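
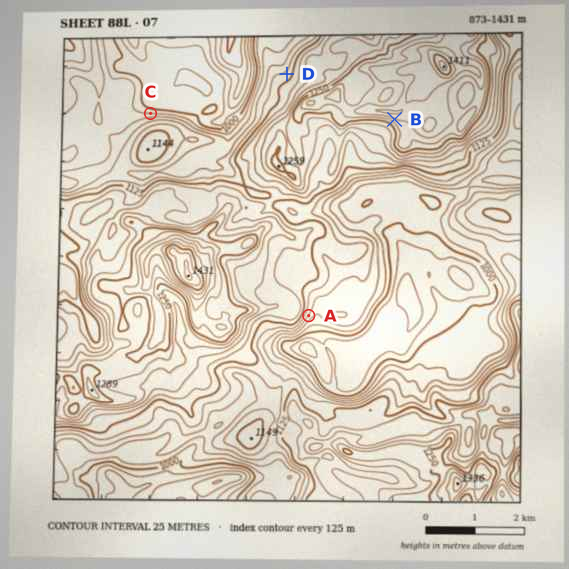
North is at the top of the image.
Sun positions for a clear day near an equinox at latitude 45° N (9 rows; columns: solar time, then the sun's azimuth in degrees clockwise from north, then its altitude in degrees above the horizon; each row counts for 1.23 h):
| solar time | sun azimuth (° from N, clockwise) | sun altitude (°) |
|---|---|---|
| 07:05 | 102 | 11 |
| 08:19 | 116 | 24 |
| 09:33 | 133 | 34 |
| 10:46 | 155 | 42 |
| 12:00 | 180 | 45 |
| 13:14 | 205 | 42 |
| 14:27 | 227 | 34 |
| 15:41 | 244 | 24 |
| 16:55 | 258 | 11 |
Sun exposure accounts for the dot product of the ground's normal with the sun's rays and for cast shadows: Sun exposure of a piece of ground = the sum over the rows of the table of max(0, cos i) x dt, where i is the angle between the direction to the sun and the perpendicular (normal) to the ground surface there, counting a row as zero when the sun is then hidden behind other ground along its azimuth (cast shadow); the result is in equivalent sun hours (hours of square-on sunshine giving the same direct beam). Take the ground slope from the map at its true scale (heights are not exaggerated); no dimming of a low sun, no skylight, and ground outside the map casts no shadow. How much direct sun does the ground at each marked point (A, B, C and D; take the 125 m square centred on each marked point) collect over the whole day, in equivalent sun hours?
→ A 6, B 6.5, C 3.7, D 4.7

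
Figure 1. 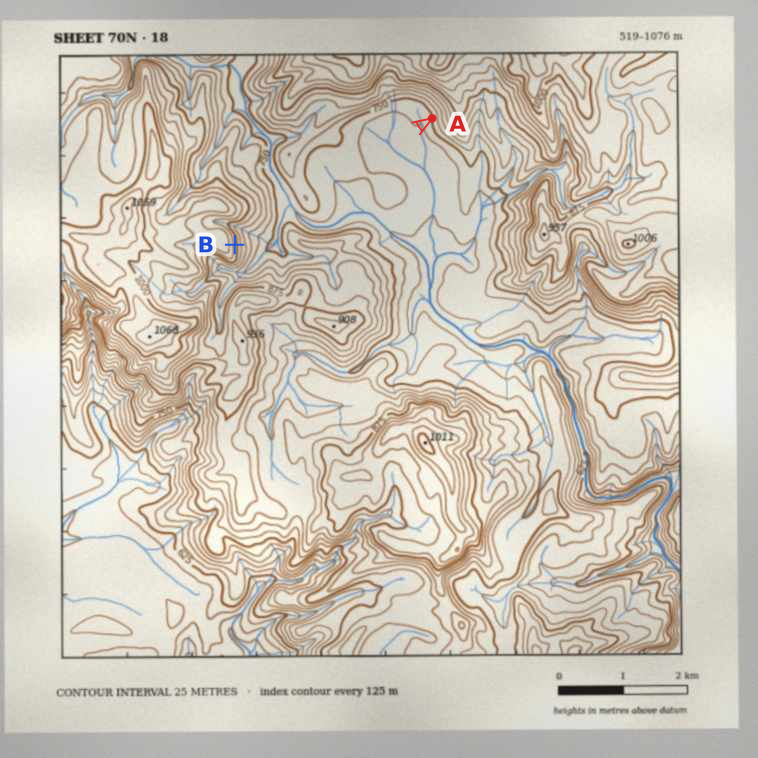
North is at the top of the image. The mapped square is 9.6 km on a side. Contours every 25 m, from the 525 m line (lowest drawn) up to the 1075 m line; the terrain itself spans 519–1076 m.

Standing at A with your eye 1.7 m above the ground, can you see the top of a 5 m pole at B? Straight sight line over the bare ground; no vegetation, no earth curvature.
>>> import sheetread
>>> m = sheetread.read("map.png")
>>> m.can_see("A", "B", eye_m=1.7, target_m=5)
True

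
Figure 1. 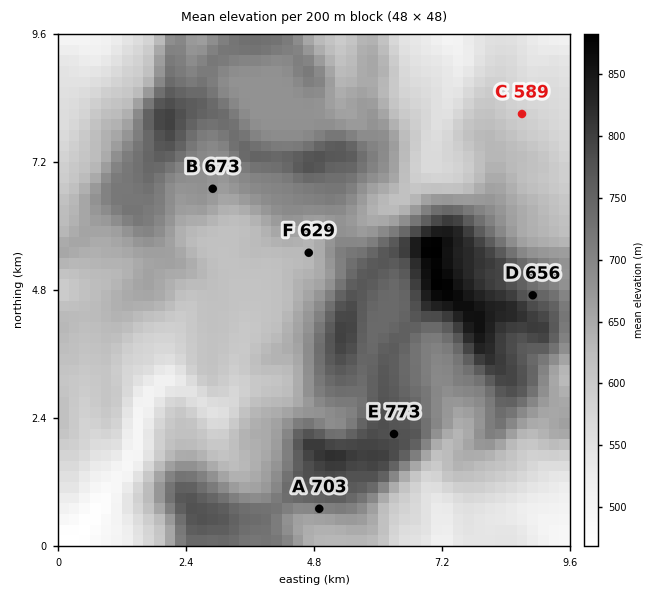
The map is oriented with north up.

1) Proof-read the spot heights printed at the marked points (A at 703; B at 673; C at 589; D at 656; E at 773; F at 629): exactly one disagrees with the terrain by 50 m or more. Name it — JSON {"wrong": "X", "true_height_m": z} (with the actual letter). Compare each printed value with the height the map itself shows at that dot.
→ {"wrong": "D", "true_height_m": 756}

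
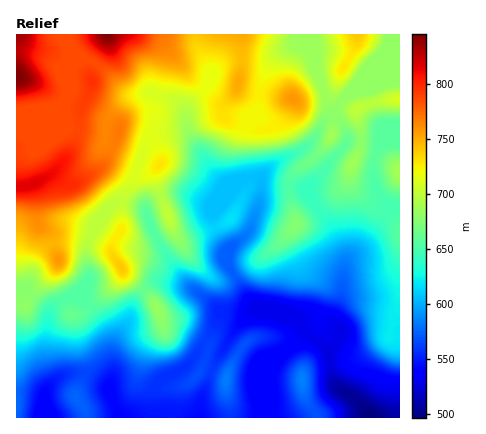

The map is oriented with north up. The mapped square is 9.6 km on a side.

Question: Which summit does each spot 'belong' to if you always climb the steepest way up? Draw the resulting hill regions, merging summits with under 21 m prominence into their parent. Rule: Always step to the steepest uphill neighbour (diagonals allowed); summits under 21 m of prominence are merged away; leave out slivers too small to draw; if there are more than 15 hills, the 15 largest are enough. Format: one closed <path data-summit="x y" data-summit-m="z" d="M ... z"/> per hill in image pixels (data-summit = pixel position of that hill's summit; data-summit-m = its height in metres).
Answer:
<path data-summit="16 78" data-summit-m="846" d="M312 34l-116 0 2 14 12 26-2 10-17 18-3 6-2 13-2-9-8-9-24-10-22 4-18 15-5 8-3 22 12 8 25 10-8 20 0 8 11 16 6 22 8 16 18 28 16 18-32-7-6 1-6 4-13 14-5 18-15 24-3 21-2-21-6-16-20-26-14-2 10-8 9-12-4-30-5-4-10-2-10 0-14 4-7 8-5 10-7 22 2 6-13 2 0 124 182 0 2-16 11-30 24-42 19-18 23 2-23-9-4-5-23-38 3-14 20-18 11-36 7-5 36 0 26 35 15 34-4 38-7 20 0 4 5 6-7-4-14-3-16 3-2 2 1 2 11 13 16 11 3 22 5 14 20 13 9 11 3 8 32 0 0-210-12 0-12-18-3-24 5-24-30 0-2-12-6-10-4-3-6 0-7 5-15 24-36 20 2-10-5-28-7-10-11 4 7-14 1-18 4-12 10-18 11-10 10-6 4 0 14 12 4 8 0-18z"/><path data-summit="34 184" data-summit-m="817" d="M86 59l-6 1-6 4-3 8 1 14-10 17-10 5-36 6 0 180 13-2-2-6 7-22 5-10 7-8 8-3 16-1 12 3 4 6 7-21 19-26 4-2 10 0 19 6-3-8-9-12 0-8 8-20-25-10-12-8 5-26 15-15 13-5-11-4-22-23z"/><path data-summit="296 226" data-summit-m="676" d="M304 189l-40 1-3 4-11 36-20 18-3 14 17 30 10 13 38 15 8 5 2-3 12-3 12 1 10 4-2-8 7-20 4-38-15-34z"/><path data-summit="122 268" data-summit-m="740" d="M126 202l-10 0-4 2-19 26-7 20 3 22-1 10-18 16 14 2 20 26 6 16 2 21 3-21 15-24 5-18 13-14 6-4 6-1 31 7-15-18-18-28-13-32-3-4z"/><path data-summit="108 34" data-summit-m="846" d="M196 34l-131 2 13 18 26 15 22 23 8 3 18-2 16 5 14 10 4 13 2-13 3-6 17-18 2-10-12-26z"/><path data-summit="226 378" data-summit-m="583" d="M256 312l-6 2-15 16-20 32-15 40 0 16 64 0 0-34 9-22 7-8 28-20-10-10-8-5z"/><path data-summit="292 98" data-summit-m="758" d="M298 44l-4 0-10 6-17 20-7 16-2 22-5 10 1 2 8-2 7 10 5 28-2 10 36-20 10-14 10-20-2-14-13-40-9-10z"/><path data-summit="302 380" data-summit-m="584" d="M308 335l-2 0-26 19-7 8-9 22 0 34 104 0 0-4-7-10-25-18-5-14-3-22z"/><path data-summit="356 34" data-summit-m="740" d="M388 34l-75 0 3 12 1 26 11 34-2 14 11-4 0-6 4-8 40-40 7-16z"/><path data-summit="400 100" data-summit-m="710" d="M400 82l-12 0-24 9-14 2-9 9-4 8 0 6 9 14 2 12 30 0 0 6 10-5 12-1z"/><path data-summit="400 172" data-summit-m="689" d="M400 143l-12 0-8 4-6 13-1 14 3 16 12 18 12 0z"/>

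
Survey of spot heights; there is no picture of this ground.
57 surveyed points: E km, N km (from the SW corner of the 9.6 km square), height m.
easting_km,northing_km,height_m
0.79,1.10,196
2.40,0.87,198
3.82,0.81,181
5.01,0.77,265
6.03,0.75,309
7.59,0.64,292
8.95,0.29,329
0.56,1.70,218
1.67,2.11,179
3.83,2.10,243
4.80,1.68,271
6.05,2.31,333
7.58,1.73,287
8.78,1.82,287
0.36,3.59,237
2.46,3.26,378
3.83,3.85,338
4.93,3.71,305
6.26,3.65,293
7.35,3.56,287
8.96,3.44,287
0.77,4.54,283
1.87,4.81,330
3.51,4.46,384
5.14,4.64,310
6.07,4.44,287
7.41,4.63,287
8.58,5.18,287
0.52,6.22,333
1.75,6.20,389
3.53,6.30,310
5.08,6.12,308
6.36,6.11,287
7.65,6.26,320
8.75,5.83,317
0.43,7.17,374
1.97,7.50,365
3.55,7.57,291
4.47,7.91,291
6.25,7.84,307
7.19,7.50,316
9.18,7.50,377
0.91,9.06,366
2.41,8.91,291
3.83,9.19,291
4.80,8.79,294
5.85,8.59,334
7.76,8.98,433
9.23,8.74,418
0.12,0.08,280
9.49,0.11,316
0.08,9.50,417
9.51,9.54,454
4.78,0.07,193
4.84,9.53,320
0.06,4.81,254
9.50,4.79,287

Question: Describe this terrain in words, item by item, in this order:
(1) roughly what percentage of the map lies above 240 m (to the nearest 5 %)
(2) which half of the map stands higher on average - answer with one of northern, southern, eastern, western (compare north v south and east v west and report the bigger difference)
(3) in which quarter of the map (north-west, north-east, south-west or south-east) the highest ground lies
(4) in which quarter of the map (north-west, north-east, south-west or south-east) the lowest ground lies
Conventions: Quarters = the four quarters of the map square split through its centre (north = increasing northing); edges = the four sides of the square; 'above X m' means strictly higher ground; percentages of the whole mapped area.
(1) Ground above 240 m makes up about 85 % of the sheet.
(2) On average the northern half of the map is the higher ground.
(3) The highest point lies in the north-east quarter of the map.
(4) The lowest point lies in the south-west quarter of the map.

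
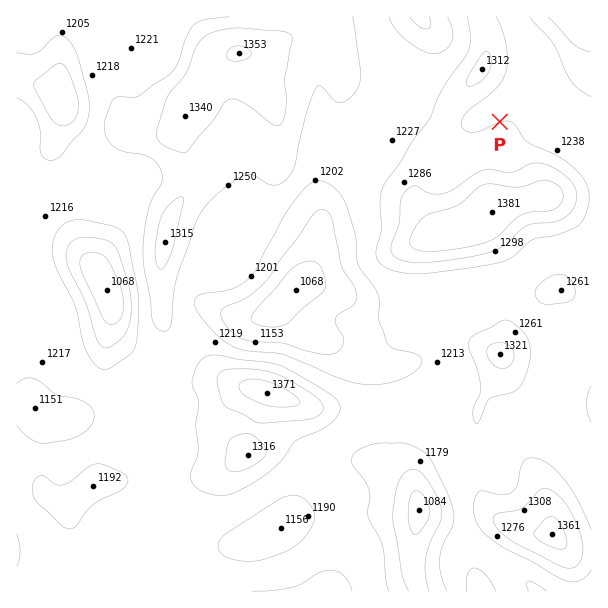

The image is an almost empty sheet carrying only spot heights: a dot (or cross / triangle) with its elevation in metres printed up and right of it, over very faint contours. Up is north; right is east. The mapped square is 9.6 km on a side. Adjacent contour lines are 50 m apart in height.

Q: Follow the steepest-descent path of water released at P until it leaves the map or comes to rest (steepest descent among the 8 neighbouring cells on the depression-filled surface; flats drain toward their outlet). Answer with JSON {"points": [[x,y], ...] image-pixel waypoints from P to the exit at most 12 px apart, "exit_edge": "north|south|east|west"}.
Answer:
{"points": [[500, 122], [500, 110], [507, 101], [519, 99], [531, 99], [543, 99], [555, 95], [567, 83], [579, 74], [591, 77]], "exit_edge": "east"}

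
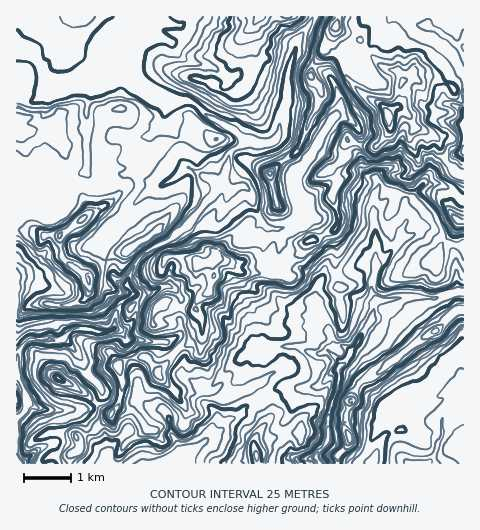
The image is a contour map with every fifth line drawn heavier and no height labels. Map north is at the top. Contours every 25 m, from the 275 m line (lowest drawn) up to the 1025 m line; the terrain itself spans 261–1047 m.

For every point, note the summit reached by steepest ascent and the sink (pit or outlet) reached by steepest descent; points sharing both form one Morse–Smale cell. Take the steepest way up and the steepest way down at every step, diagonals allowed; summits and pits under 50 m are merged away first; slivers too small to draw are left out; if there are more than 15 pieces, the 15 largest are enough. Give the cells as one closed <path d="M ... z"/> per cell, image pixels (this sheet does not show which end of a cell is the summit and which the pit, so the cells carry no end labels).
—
<path d="M463 16l-70 0-29 36-29 14-5 7 0 5-29-20-9-2-4 15 0 17-7 27-1 15-3 7-4 4 5 6 8 15 10 10-1 14 7 16 1 13-11 9-14 6-9-2-8 10 0 4 2 11 7 9 3 1 5-3 8 8 16 1 16 12-3 23 11 19 10 24-6 5-5-1-6 3-26-8-34 2-3 3 0 6-3 7-11 13 2 13 7-3 12 13 9-10 6-2 30 0 10-2 14-13 5-2 9-10 18-31 8-9 2-16 4-4 11 0 11-4 23 0 10 3 25-9-4-39-16-19-10-6-4 0-24 14 0-6 7-14-3-19 10-8 9-10 10-1 11 2 8 5 11 12 1-26-10-4-5-6-9-18-3-10-12-8-9-2-4-10-14-12 2-4 0-14 6-9 15 1 11-3 20 11 6-11 6-2z"/><path d="M132 16l-116 1 1 79 26 4 62-20-14 9-5 23 0 59-19 14-5-2-46-1 0 47 20 3 7 3 17 0-1 9 4 15 25 18 7-10 11-7-5-14 1-7 16-19 27-27 24-11 17-14 6 1 11 8 10 2 5 9 3-2 4-6 1-14 5-14 13-8 0-3-13-12-23-13-14-12-5-3-18 1-18-8-24-24 4-15 0-22-3-7z"/><path d="M224 186l-4 0-3 3-30 37-16 14-15 6 2 7 8 6 2-3 7 0 20 4 6 3 10 0 2 15-3 13-11 7-3 8 6 13 1 15-8 3-19 14 7 10-1 14 21 12 8-1 20-22 26-16 36-2 26 8 6-3 5 1 6-5-10-24-11-19 3-23-16-12-12 0-7-3-5-6-6 3-6-5-5-20 7-9-7-7-12-30-5-4-14 3z"/><path d="M313 16l-127 0-3 8-5 2 0 9-6 7-19-6-13 0-7 13-4 21 24 24 18 8 18-1 22 18 20 10 13 13 7-1 6 3 9 0 6-2 6-8 4-25 5-13 2-30 7-21 16-25z"/><path d="M21 230l-5 0 1 145 1 0 0-21 10-14 34 0 9-10 7-2 23 4 8-1 5-3 6-23 13-11-1-4-6-6-10-4-10-20-11 7-7 10-25-18-4-15 1-9-17 0-7-3-10 0z"/><path d="M155 247l-9 5-8 7-10 19-1 7 10 16 0 6-7 18-6 5-5 0 7 9 40 3 9 10 20-15 8-3-1-15-6-13 3-8 11-7 3-21-3-8-9 1-6-3-20-4-13 2z"/><path d="M103 80l-60 20-10 0-8-4-9 1 1 85 45 1 5 2 19-14 0-59 5-23 8-4z"/><path d="M455 389l-6 0-11 7-29 2-16 6-12 17-22 42 104 1 1-66z"/><path d="M130 359l-11 5 3 15 0 12-4 16-30 27 7 12 12 10 3 8 62 0 7-8 24-13 4-4 0-5-13-11-25-3-5-10-11-1-7-3-10-10 1-20z"/><path d="M463 311l-5 0-6 4-17 16-23 14-54 41 30 22 16-9 10-3 24 0 11-7 6 0 8 9z"/><path d="M463 291l-19 4-11 5-10-3-23 0-11 4-11 0-4 4-2 16-8 9-18 31-7 6 0 11 19 8 3-4 20-11 31-26 23-14 17-16 6-4 5 0z"/><path d="M337 371l-5 2-14 13-10 2-25-1-11 3-9 9 6 12 0 7-15 24 4 22 61-1-3-7 12-15 1-27 10-35z"/><path d="M189 168l-6 1-19 16-14 5-32 30-17 22 5 18 12-7 9-3 20-12 8 9 16-7 17-15 30-37-5-9-10-2z"/><path d="M64 339l-33 0-9 8-4 7 0 24 10 20 0 5 6 4 15 3 39-1 3-1 11-12-1-7-14-15-11-24z"/><path d="M251 141l-7 1-13 10-5 14-1 14-4 6 9 5 8-3 8 1 6 7 9 26 9 8 8 0 14-6 11-9-1-13-7-16 1-14-10-10-12-20-17 2z"/>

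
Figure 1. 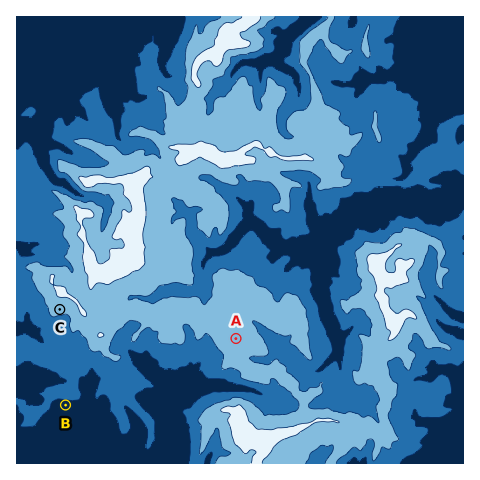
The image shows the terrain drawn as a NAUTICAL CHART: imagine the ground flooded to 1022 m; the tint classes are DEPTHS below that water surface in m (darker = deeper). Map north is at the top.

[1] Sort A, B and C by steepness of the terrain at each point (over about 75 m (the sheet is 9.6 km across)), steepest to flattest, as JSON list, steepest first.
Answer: ["C", "B", "A"]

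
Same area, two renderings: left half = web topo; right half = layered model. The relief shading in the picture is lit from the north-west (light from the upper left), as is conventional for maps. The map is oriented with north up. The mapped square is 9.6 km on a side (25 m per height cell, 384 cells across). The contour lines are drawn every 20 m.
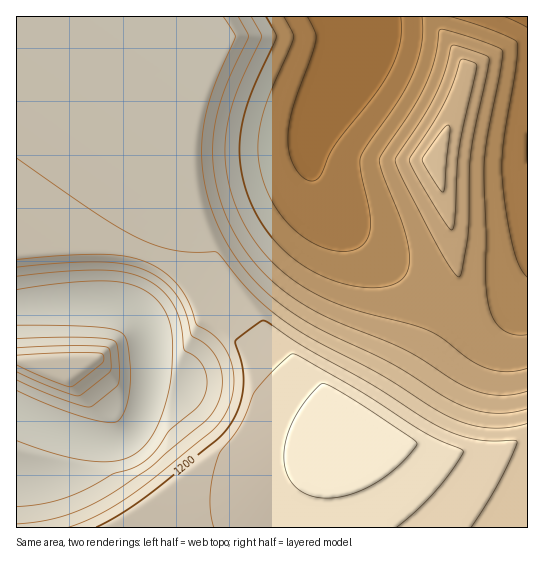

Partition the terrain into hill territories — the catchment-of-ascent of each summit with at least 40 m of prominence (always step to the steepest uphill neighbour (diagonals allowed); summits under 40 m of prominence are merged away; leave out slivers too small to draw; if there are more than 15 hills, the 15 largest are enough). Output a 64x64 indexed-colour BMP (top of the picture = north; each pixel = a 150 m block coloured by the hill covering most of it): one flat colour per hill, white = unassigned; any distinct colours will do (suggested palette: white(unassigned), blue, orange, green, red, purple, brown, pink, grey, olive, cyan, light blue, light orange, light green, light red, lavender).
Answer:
<image width="64" height="64" href="data:image/bmp;base64,Qk12CAAAAAAAAHYAAAAoAAAAQAAAAEAAAAABAAQAAAAAAAAIAAATCwAAEwsAABAAAAAAAAAA////ALR3HwAOf/8ALKAsACgn1gC9Z5QAS1aMAMJ34wB/f38AIr28AM++FwDox64AeLv/AIrfmACWmP8A1bDFABERERERERERERERERERERERERERERERERERERERERERERERERERERERERERERERERERERERERERERERERERERERERERERERERERERERERERERERERERERERERERERERERERERERERERERERERERERERERERERERERERERERERERERERERERERERERERERERERERERERERERERERERERERERERERERERERERERERERERERERERERERERERERERERERERERERERERERERERERERERERERERERERERERERERERERERERERERERERERERERERERERERERERERERERERERERERERERERERERERERERERERERERERERERERERERERERERERERERERERERERERERERERERERERERERERERERERERERERERERERERERERERERERERERERERERERERERERERERETMzMzERERERERERERERERERERERERERERERERERERMzMzMzMxEREREREREREREREREREREREREREREREREzMzMzMzMzEREREREREREREREREREREREREREREREREzMzMzMzMzMxERERERERERERERERERERERERERERERETMzMzMzMzMzERERERERERERERERERERERERERERERERMzMzMzMzMzMREREREREREREREREREREREREREREREREzMzMzMzMzMzERERERERERERERERERERERERERERERETMzMzMzMzMzMRERERERERERERERERERERERERERERERMzMzMzMzMzMxEREREREREREREREREREREREREREREREzMzMzMzMzMzERERERERERERERERERERERERERERERETMzMzMzMzMzMRERERERERERERERERERERERERERERERMzMzMzMzMzMxEREREREREREREREREREREREREREREREzMzMzMzMzMzERERERERERERERERERERERERERERERETMzMzMzMzMzMRERERERERERERERERERERERERERERERMzMzMzMzMzMREREREREREREREREREREREREREREREREzMzMzMzMzMRERERERERERERERERERERERERERERERETMzMzMzMzMRERERERERERERERERERERERERESIiIhERERERERERERERERERERERERERERERERERERESIiIiIhEREREREREREREREREREREREREREREREREREiIiIiIiIREREREREREREREREREREREREREREREREREiIiIiIiIiEREREREREREREREREREREREREREREREREiIiIiIiIiIRERERERERERERERERERERERERERERERIiIiIiIiIiIhERERERERERERERERERERERERERERERIiIiIiIiIiIiERERERERERERERERERERERERERERERIiIiIiIiIiIiIRERERERERERERERERERERERERERERIiIiIiIiIiIiIhERERERERERERERERERERERERERERIiIiIiIiIiIiIiERERERERERERERERERERERERERESIiIiIiIiIiIiIiIRERERERERERERERERERERERERERIiIiIiIiIiIiIiIhERERERERERERERERERERERERERIiIiIiIiIiIiIiIiERERERERERERERERERERERERERIiIiIiIiIiIiIiIiIRERERERERERERERERERERERERIiIiIiIiIiIiIiIiIhEREREREREREREREREREREREREiIiIiIiIiIiIiIiIiEREREREREREREREREREREREREiIiIiIiIiIiIiIiIiIRERERERERERERERERERERERESIiIiIiIiIiIiIiIiIhERERERERERERERERERERERERIiIiIiIiIiIiIiIiIiEREREREREREREREREREREREREiIiIiIiIiIiIiIiIiIRERERERERERERERERERERERESIiIiIiIiIiIiIiIiIhERERERERERERERERERERERERIiIiIiIiIiIiIiIiIiEREREREREREREREREREREREREiIiIiIiIiIiIiIiIiIRERERERERERERERERERERERERIiIiIiIiIiIiIiIiIhEREREREREREREREREREREREREiIiIiIiIiIiIiIiIiERERERERERERERERERERERERERIiIiIiIiIiIiIiIiIREREREREREREREREREREREREREiIiIiIiIiIiIiIiIhERERERERERERERERERERERERERIiIiIiIiIiIiIiIiEREREREREREREREREREREREREREiIiIiIiIiIiIiIiIRERERERERERERERERERERERERERIiIiIiIiIiIiIiIhEREREREREREREREREREREREREREiIiIiIiIiIiIiIiERERERERERERERERERERERERERERIiIiIiIiIiIiIiIREREREREREREREREREREREREREREiIiIiIiIiIiIiIhERERERERERERERERERERERERERERIiIiIiIiIiIiIiEREREREREREREREREREREREREREREiIiIiIiIiIiIiIRERERERERERERERERERERERERERESIiIiIiIiIiIiIhERERERERERERERERERERERERERERIiIiIiIiIiIiIi"/>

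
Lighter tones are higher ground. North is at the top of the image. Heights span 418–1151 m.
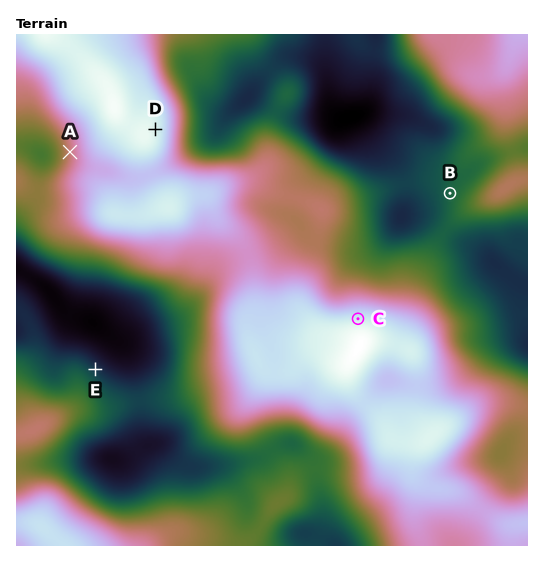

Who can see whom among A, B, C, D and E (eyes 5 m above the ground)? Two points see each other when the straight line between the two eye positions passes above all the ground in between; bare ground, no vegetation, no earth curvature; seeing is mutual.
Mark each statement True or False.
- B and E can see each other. False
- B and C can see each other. True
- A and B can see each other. False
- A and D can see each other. False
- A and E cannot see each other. True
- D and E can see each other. False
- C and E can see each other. False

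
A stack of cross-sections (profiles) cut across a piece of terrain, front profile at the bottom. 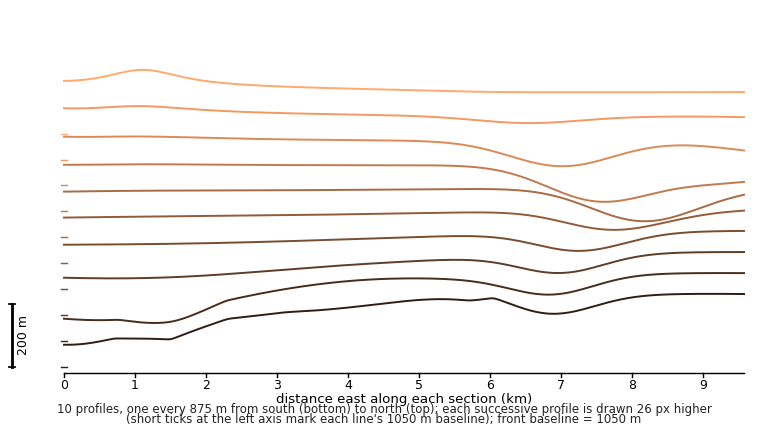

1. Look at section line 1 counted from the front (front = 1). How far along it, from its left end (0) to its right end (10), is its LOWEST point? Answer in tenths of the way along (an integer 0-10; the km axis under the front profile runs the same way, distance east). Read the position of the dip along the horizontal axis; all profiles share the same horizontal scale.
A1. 0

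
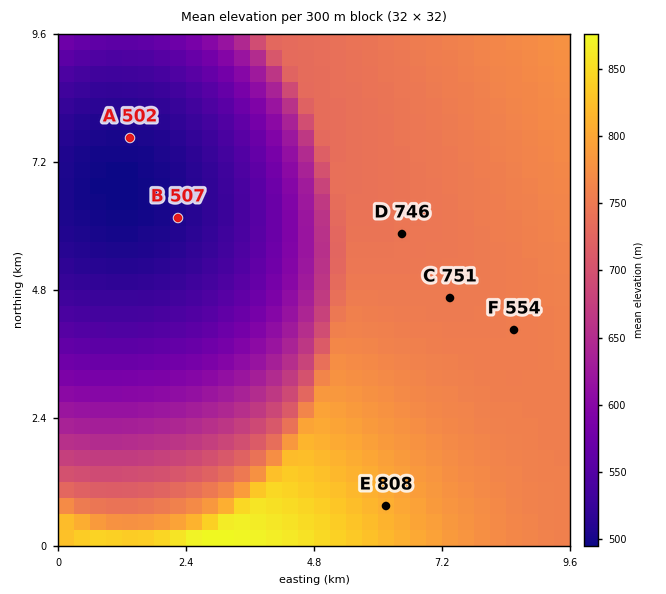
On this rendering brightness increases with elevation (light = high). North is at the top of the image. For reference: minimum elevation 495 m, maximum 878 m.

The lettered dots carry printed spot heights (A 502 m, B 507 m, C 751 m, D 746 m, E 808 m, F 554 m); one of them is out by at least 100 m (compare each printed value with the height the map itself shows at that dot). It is F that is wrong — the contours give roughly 754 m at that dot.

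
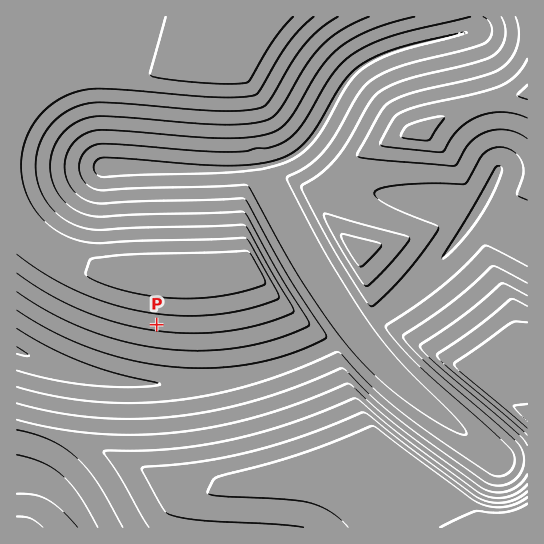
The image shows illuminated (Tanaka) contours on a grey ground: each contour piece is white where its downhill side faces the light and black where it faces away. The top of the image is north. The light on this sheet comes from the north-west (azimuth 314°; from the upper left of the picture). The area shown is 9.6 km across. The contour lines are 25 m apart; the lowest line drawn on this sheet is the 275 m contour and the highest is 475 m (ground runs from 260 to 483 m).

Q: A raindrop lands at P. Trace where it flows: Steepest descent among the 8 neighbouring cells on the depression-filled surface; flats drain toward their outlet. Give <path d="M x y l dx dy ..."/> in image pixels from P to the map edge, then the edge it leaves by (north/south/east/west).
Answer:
<path d="M157 325l0 58-22 0-1-1-11 0-1-1-8 0-1-2-7 0-1-1-12-1-2-2-14-2-2-2-4 0-1-1-7-1-1-2-8-1-4-3-11-2-13-7-3 0-6-4"/>
exit: west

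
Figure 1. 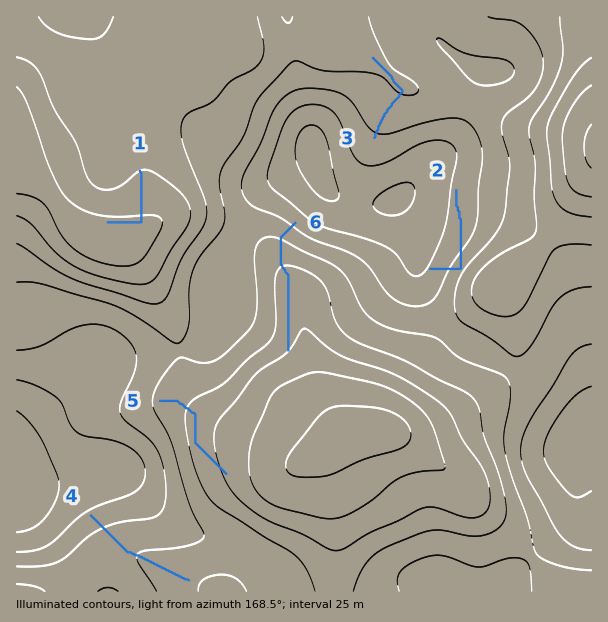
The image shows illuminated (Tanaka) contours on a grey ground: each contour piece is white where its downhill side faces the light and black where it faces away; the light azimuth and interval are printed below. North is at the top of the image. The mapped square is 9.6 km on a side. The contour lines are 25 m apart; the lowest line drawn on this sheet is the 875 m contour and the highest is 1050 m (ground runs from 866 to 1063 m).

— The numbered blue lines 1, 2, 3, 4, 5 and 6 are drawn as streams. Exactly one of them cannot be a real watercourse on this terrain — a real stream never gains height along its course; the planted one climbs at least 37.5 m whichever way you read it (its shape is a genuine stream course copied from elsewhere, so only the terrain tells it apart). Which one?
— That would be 2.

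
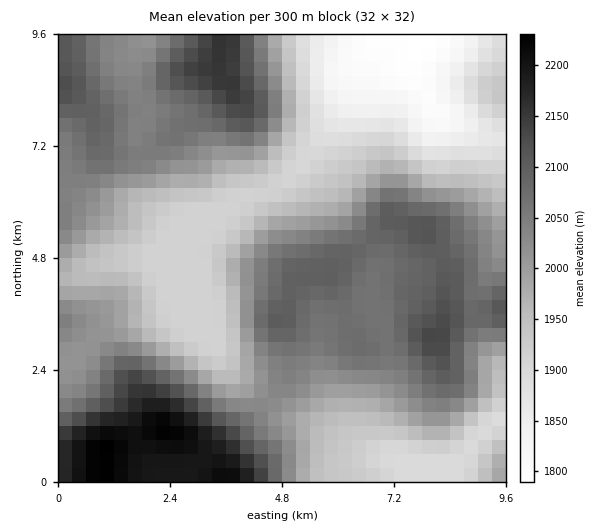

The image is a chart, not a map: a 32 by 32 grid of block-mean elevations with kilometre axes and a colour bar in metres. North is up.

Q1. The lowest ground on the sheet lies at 1790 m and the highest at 2230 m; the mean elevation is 2010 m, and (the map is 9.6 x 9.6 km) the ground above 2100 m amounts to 14.3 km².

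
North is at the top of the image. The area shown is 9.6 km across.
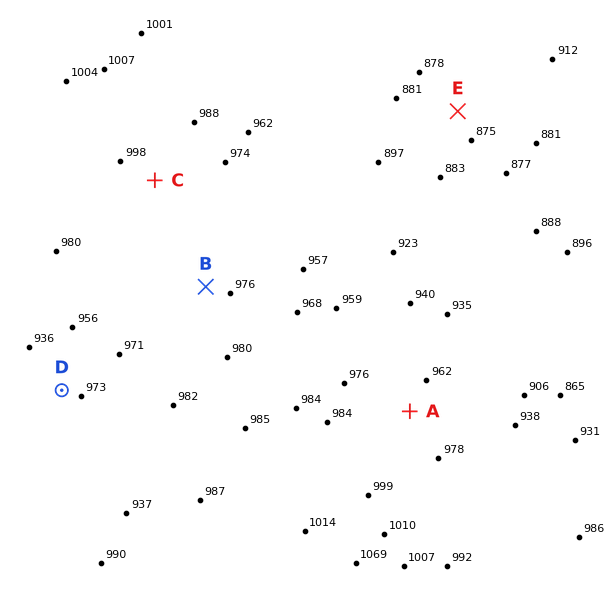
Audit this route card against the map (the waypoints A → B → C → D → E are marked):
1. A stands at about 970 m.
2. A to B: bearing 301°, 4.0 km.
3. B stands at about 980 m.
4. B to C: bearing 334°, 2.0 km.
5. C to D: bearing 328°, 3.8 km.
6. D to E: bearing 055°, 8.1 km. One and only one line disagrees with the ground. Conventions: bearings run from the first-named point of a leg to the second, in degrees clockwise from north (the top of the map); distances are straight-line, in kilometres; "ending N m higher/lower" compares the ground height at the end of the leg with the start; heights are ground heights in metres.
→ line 5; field bearing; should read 204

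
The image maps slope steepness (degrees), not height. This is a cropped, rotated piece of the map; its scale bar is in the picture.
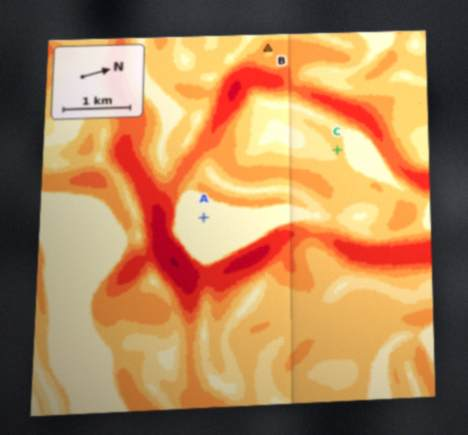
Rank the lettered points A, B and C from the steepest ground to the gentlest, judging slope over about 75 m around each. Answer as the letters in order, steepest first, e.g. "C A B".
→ B C A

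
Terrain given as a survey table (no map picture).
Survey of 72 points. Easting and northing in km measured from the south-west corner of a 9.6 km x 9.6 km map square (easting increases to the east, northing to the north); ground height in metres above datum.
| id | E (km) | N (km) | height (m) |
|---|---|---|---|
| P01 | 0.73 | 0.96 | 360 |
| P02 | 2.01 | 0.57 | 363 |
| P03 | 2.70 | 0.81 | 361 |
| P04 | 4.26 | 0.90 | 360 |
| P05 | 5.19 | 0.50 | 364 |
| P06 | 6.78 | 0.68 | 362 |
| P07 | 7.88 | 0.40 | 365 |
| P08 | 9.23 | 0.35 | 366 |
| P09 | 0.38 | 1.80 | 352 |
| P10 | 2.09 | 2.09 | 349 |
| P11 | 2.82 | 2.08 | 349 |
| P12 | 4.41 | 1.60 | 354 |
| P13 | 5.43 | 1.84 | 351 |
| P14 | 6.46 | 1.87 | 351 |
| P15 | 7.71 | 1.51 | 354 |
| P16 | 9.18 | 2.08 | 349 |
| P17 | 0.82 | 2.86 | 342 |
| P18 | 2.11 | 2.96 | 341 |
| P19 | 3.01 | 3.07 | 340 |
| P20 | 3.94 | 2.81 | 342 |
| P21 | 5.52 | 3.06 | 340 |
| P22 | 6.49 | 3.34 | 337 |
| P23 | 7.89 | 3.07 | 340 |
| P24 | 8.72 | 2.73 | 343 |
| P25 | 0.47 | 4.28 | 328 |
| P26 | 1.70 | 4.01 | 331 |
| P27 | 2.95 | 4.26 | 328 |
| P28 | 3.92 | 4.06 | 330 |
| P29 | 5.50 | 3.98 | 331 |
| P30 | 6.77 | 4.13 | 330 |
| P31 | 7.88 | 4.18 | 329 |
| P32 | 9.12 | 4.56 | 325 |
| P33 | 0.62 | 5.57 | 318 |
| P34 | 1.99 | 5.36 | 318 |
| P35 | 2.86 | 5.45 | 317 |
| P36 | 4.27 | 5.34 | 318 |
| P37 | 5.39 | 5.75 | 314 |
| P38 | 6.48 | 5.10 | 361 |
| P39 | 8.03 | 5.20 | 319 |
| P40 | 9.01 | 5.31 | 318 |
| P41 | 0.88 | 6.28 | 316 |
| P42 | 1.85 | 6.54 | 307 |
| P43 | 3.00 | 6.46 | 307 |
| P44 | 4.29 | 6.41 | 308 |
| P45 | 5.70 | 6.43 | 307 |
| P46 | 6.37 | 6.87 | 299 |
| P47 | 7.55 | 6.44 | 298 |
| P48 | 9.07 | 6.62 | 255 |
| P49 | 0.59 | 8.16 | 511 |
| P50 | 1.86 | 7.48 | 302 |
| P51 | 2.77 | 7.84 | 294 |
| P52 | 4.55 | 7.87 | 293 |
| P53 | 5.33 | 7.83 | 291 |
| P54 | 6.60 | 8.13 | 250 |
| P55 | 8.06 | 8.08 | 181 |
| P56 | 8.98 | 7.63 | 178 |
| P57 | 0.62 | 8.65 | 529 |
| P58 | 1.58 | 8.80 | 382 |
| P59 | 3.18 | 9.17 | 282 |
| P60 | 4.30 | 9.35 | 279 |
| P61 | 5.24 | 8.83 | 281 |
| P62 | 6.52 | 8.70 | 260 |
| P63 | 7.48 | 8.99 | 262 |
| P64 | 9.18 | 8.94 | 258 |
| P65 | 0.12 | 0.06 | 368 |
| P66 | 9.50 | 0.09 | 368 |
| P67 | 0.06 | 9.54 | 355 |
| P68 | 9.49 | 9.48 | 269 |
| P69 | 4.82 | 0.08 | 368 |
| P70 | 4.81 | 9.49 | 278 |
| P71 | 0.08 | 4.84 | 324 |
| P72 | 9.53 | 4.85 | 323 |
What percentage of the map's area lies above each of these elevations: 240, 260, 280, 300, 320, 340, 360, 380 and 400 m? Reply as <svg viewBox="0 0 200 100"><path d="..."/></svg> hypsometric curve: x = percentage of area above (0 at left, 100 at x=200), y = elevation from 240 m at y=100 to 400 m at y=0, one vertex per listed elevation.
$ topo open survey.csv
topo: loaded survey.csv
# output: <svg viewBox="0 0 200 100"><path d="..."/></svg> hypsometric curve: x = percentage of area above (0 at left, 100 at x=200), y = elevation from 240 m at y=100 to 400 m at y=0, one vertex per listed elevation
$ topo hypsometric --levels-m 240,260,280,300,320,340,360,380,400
<svg viewBox="0 0 200 100"><path d="M191 100l-5-12-12-13-19-13-32-12-48-12-45-13-21-13-1-12"/></svg>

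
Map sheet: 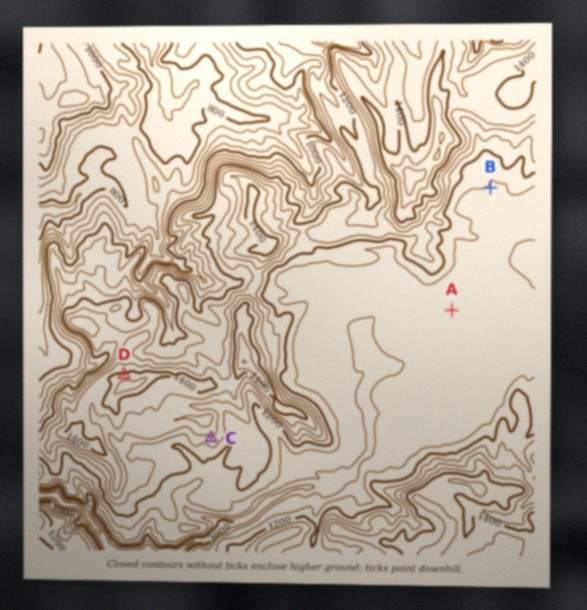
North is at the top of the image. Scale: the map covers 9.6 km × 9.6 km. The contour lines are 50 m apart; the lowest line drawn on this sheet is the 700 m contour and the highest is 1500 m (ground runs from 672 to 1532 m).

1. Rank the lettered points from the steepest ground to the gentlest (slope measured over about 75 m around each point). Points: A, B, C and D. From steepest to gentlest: D C B A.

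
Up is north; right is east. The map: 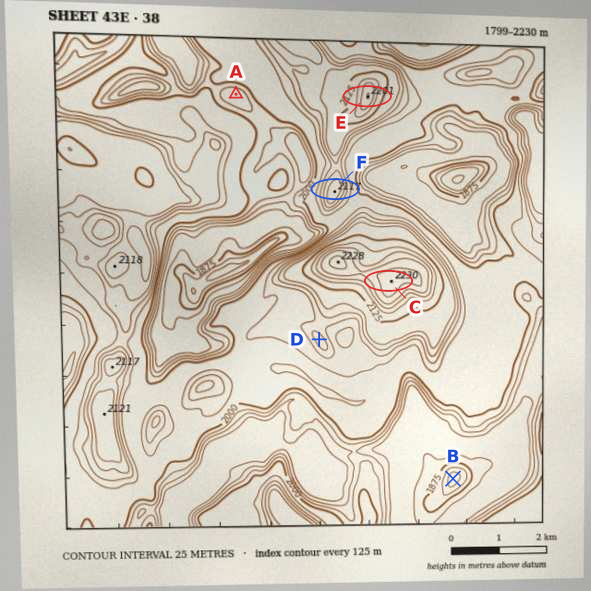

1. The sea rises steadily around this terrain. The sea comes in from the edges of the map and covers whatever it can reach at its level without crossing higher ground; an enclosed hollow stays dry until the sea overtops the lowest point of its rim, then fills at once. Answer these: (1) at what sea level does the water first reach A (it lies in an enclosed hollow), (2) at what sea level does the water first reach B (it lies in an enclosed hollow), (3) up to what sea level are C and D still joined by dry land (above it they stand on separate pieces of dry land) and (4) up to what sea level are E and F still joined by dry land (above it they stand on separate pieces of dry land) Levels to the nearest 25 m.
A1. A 2000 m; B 1900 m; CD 2050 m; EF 2075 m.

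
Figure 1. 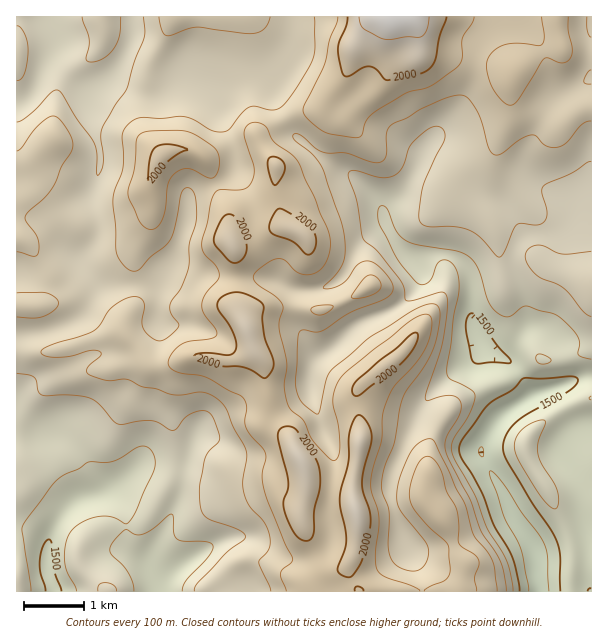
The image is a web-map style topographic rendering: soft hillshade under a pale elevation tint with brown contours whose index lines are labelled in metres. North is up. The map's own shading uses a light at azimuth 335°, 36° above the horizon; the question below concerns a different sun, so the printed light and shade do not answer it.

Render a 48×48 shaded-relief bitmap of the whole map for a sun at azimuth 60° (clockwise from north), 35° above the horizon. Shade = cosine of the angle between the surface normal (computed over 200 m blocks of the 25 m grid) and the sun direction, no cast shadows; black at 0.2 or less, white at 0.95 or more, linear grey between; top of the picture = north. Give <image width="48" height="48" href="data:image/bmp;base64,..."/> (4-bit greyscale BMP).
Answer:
<image width="48" height="48" href="data:image/bmp;base64,Qk32BAAAAAAAAHYAAAAoAAAAMAAAADAAAAABAAQAAAAAAIAEAAATCwAAEwsAABAAAAAAAAAAAAAAABEREQAiIiIAMzMzAERERABVVVUAZmZmAHd3dwCIiIgAmZmZAKqqqgC7u7sAzMzMAN3d3QDu7u4A////AN2kAmm8uGNGd3YxNXdmiru6h3is79gjed2SBYq7qHZEVmUyVmdnm8y4dmis/9cjedxxJ6qqh2dlRWdlVWdmnMynVGi+/8YiectyOKmYdmZlRGdkI2hlnMuFM3rf/qUSiqp0SJiHd2ZVVWUwA4lke8tzE4z//IMDmpmGZ4mHd3VUREQQBZpSfNpAFq7/2lEGmYiId4mHZ3ZEVUQQJ6lCndkQSc7+xyAomYiYiIh2Z3ZEVVQRR5lEvtYTe+/+pABamIiYd3d2VnZVVVQTVppmzsUkjP/8cQKbmImYd3dmZndVVWMkRZt2vLY0nf/qQAa7h5mId3Z3ZWdkVmQzJbyEm7hEr//GEDq5h5mIh2Z3ZVd1Z1IhKN1ye7lmz/2UAGuod5mHdmZ3ZFeGZBAiXOwwbMuIvcqFIoqYd4h3ZlVmVFiGQQFGnekRfMuoiqmXQ3mYd4d2ZlVWZWd1MBNovcYTi7u5eKqpdWeYd2ZmVURWZmZkITRZzaMUiqupeLyod3Z3dlVVVEVmVUVTEkRa3ZIUeZqpmbyoeIdmZVVVVVVlRVRCI1RqzIMkaImZq7uYmXRVVVVVZmZlVlQzNVR7zJVFVniJvMqYl0NWVlVmd3dmeFRXiGWc3JdlVWiZvLqYdTZ3ZWZ3iHZXmXV5lka924eGVVaKvMqGVGiHZWd4h3ZpuXeHUjjMyWaHZmVqzdt0Rnd2VFZ4h2V6qWZTEVq7p0Z3d3VZ3dpjR3ZlM3eIiHZ5mGVCJIq7p2iHZndnzspCR2VUM4iZmYd4mHZTR5vMuYiHVXq5nMlCWGVURYiJmYdniHZlV5vLh3iFWL3biblCaGVVVneJmHVWiHZVRHqXQ1iXau/ZaKgzd2Z3d2eal2VWiHZCEmiGM2mpm+63aIY0d2eIiHiZh2VWd4YxFImGM3u7vNt1VlQ1d3iIiJmYd3VFV5hBJql1RqzMzLhEVVRGiHeIiJmIiIU0V6lRJ6llec3czJU0VmVniHeIiIiImYQzR7piN6lmmszLy4VFZnd4h3iIiIiImXMiSLpiSJhnmszLynVVZ3eIh4iIh3eJmXQiSbpjaZZWm8y7uFVlZ3h3d4iId3eImYUhSKhDeoQ2rMy6dEZ2Znd3eId3d3d4moYhJoY1q3MnzcuWMmmXZndmeHZneGZ4mpUhJod6y2Ja3adTJZqYZnZmd2VniWZ5u5UiR5q9yUScyVNEWbqYdmVVZ2ZniVV6y4VFearMp0a7lSNWiqiIdlVFZ3d4iGZ7yoZWmpq7l1eqdDVniYd3dlVEV4h3h2Z6uXZniZmZh2ioVFZ3d3d3ZlVEV5mId3d5qHdmeIiId3iYZEVndmdmZmVDV5mIiIh4iHdlaIh3d3iHZURXdmZlZ3ZUWJmHiKmHd3dlaIh3Z3d3dkM1ZmZWiYdlaJl2iaqHdmd2V4d2Znd3dkIUZmZXmph3eJhnq7qXdVeXVWdmZmd3dkETZlZnq6iHiIdovKqXZEeYU1ZmZmd4hlMiRVZoq6iIiIdpu6mHU0ioQkZmZmeIh2QhJFZoqpmIiHZpuw=="/>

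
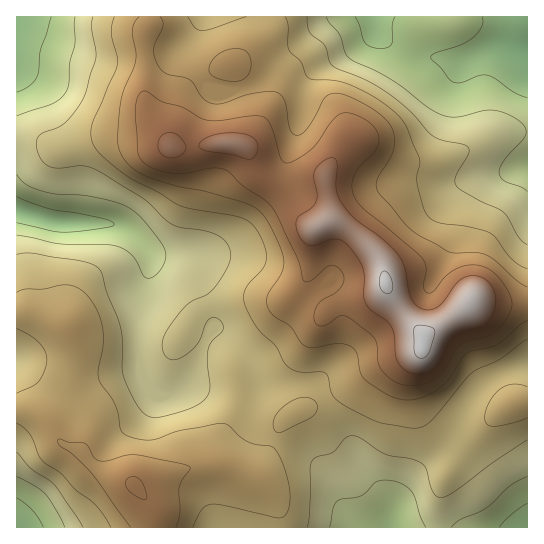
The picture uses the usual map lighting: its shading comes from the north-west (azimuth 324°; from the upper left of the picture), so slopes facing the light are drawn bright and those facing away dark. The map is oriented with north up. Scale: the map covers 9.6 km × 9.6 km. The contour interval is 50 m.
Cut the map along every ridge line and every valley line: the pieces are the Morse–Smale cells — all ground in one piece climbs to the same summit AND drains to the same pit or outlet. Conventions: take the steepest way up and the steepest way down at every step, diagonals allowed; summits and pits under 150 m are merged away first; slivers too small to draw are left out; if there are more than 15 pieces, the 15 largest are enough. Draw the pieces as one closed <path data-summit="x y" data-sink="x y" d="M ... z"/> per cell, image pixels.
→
<path data-summit="423 338" data-sink="17 17" d="M149 16l-133 1 0 392 11 0 11 4 11 10 8 15 8 7 16 6 6 8 11 10 29 12 11 7 8-1 29-15 27-7 20 2 21 9 10 1 10-10 12-32 12-18 51-26 15-6 29-20 39-14 3-14-24-28-14-25-5 8-10 5-34 8-12 8 3-6-19-29 3-43 4-8-9-3-47-47-15-30-15-4-49 5-8 0-5-3-1-6-19-28-4-16 0-57 5-12z"/><path data-summit="423 338" data-sink="527 47" d="M527 16l-377 0-1 10-5 12 1 65 6 14 12 16 5 12 5 3 46-5 11 0 15 4 15 30 47 47 9 3-4 8-3 43 14 19 5 10-1 5 10-7 34-8 10-5 5-8 14 25 25 27 38-27 8-9 27 4 30-1z"/><path data-summit="423 338" data-sink="527 527" d="M475 300l-4 0-8 9-36 24-3 4-3 14-39 14-29 20-15 6-51 26-8 10-15 38-9 11-8 1-25-10-20-2-27 7-29 15-8 1 15 21 3 18 371 1 1-223-30-1z"/><path data-summit="423 338" data-sink="17 527" d="M27 409l-11 1 1 118 139-1-3-18-20-25-35-15-11-10-6-8-16-6-23-29z"/>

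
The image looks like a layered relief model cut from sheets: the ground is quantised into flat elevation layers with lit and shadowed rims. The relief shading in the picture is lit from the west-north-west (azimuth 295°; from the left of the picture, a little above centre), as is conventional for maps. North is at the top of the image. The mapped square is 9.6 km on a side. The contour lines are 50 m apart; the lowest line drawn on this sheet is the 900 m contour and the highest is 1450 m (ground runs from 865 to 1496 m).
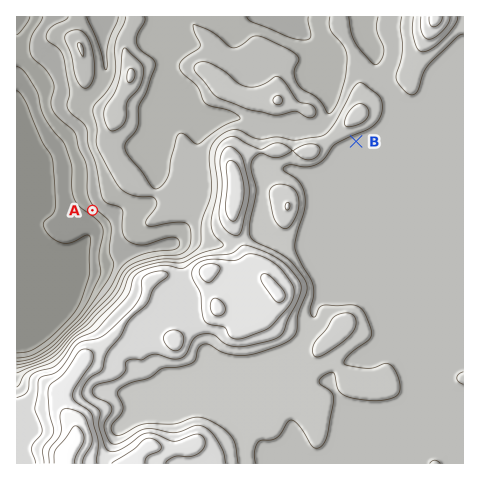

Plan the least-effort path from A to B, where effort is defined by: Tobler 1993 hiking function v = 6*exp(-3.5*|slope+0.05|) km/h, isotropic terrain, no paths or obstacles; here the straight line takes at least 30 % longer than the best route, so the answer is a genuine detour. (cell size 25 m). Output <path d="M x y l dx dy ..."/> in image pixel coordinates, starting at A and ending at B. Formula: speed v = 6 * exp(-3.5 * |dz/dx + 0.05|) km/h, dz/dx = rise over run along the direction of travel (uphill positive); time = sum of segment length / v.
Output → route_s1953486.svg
<path d="M92 210l17 0 58-29 11-10 9-5 31-32 12-5 9 0 17 8 27 0 7 3 60 0 3 1 3 0"/>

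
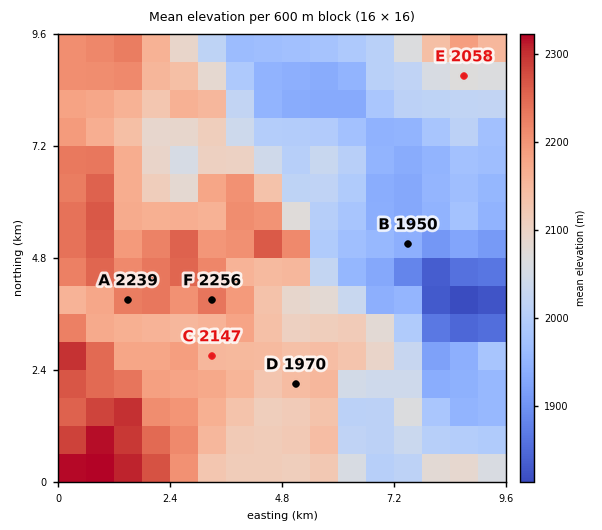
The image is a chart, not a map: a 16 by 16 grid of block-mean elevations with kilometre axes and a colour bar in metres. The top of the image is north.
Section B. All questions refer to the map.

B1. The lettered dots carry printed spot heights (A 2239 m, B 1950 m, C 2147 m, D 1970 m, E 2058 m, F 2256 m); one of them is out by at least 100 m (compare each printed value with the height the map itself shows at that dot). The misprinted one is D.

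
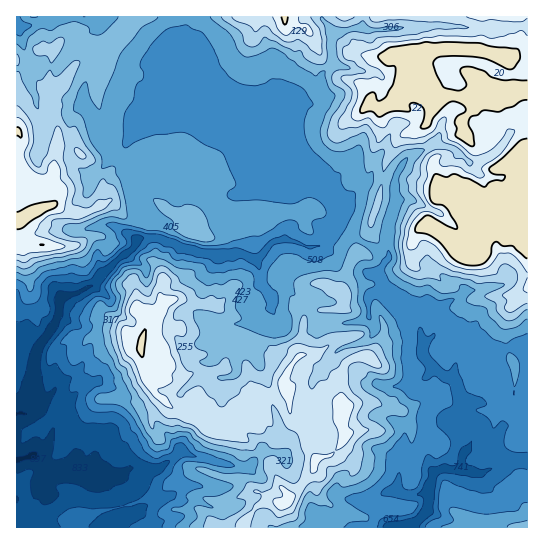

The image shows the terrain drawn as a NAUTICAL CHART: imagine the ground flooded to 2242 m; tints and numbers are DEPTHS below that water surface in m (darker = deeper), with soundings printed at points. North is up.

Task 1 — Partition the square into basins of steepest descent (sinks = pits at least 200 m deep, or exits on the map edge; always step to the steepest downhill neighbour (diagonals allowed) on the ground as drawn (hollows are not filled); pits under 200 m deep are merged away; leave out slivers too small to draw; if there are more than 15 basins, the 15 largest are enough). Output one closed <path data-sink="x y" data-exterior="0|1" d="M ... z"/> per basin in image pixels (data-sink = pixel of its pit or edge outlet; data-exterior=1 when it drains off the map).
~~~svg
<path data-sink="17 459" data-exterior="1" d="M527 16l-386 0-29 30-7 11-18 0-8 4-7 8-7 13-13 15 1 16 6 21-6 41-3 8-17-4-16-17 4-24-5-7 1 397 259-1 0-6 5-16 4-1 14-14 14-20 2-9 4-4 11-1 10-10 5-11-2-5 1-13-7-2-8 0-11 4-16 12-11-14-2-22-6-13 8-16 9-11 4-36 18-10 17 0 6-3 0-11-5-6 4-6 5-20 8-10 0-8 3-6 11-10 1-12 8-22 4-28 12-25 7-7 20-8 0 12 10 18 0 13 8 19-5 20-5 9 0 8 10 6 21 21 5 3 10-1 7-20 9-11 21 1 14-3z"/><path data-sink="407 527" data-exterior="1" d="M421 128l-18 7-7 7-11 21-5 32-8 22-1 12-11 10-3 6 0 8-8 10-5 20-4 6 5 6 0 11-6 3-17 0-18 10-4 36-9 11-8 16 6 13 2 22 11 14 11-10 16-6 14 1 0 14 2 5-5 11-10 10-11 1-4 4-2 9-14 20-14 14-4 1-5 16 1 7 251-1 0-304-7 0-7 2-21-1-10 14-4 15-5 3-12-3-21-21-10-5 0-9 5-9 5-20-8-19 0-13-10-18z"/><path data-sink="17 25" data-exterior="1" d="M139 16l-123 1 0 113 5 8-4 24 16 17 17 4 3-8 6-41-6-21 0-19 12-12 7-13 7-8 8-4 18 0 7-11z"/>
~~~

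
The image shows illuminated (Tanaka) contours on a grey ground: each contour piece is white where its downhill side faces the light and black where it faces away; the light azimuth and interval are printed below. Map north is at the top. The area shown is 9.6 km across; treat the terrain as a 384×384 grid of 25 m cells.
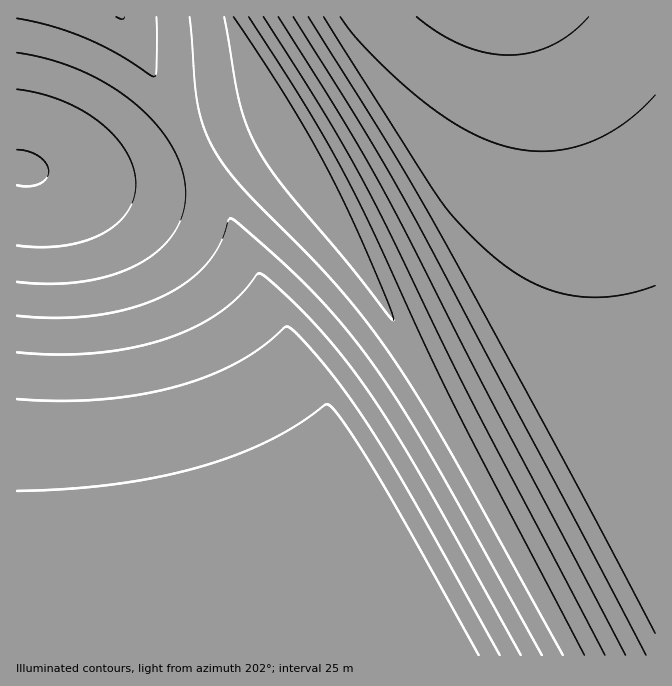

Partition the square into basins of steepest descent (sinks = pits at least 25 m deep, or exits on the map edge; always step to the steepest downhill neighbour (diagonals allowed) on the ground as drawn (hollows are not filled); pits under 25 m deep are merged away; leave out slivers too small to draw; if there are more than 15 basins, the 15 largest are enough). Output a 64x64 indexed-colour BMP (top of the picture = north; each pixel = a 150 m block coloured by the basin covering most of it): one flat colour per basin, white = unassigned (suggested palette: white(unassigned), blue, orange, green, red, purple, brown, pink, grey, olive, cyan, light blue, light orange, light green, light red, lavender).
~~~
<image width="64" height="64" href="data:image/bmp;base64,Qk12CAAAAAAAAHYAAAAoAAAAQAAAAEAAAAABAAQAAAAAAAAIAAATCwAAEwsAABAAAAAAAAAA////ALR3HwAOf/8ALKAsACgn1gC9Z5QAS1aMAMJ34wB/f38AIr28AM++FwDox64AeLv/AIrfmACWmP8A1bDFABEREREREREREREREREREREREREREREREREREREiIiIiEREREREREREREREREREREREREREREREREREREiIiIiIRERERERERERERERERERERERERERERERERERESIiIiIhERERERERERERERERERERERERERERERERERESIiIiIiERERERERERERERERERERERERERERERERERESIiIiIiIRERERERERERERERERERERERERERERERERERIiIiIiIhERERERERERERERERERERERERERERERERERIiIiIiIiEREREREREREREREREREREREREREREREREREiIiIiIiIREREREREREREREREREREREREREREREREREiIiIiIiIhERERERERERERERERERERERERERERERERESIiIiIiIiERERERERERERERERERERERERERERERERESIiIiIiIiIRERERERERERERERERERERERERERERERERIiIiIiIiIhERERERERERERERERERERERERERERERERIiIiIiIiIiEREREREREREREREREREREREREREREREREiIiIiIiIiIREREREREREREREREREREREREREREREREiIiIiIiIiIhERERERERERERERERERERERERERERERESIiIiIiIiIiERERERERERERERERERERERERERERERESIiIiIiIiIiIRERERERERERERERERERERERERERERESIiIiIiIiIiIhERERERERERERERERERERERERERERERIiIiIiIiIiIiERERERERERERERERERERERERERERERIiIiIiIiIiIiIREREREREREREREREREREREREREREREiIiIiIiIiIiIhEREREREREREREREREREREREREREREiIiIiIiIiIiIiERERERERERERERERERERERERERERESIiIiIiIiIiIiIRERERERERERERERERERERERERERESIiIiIiIiIiIiIhERERERERERERERERERERERERERERIiIiIiIiIiIiIiERERERERERERERERERERERERERERIiIiIiIiIiIiIiIREREREREREREREREREREREREREREiIiIiIiIiIiIiIhEREREREREREREREREREREREREREiIiIiIiIiIiIiIiERERERERERERERERERERERERERESIiIiIiIiIiIiIiIRERERERERERERERERERERERERESIiIiIiIiIiIiIiIhERERERERERERERERERERERERESIiIiIiIiIiIiIiIiERERERERERERERERERERERERERIiIiIiIiIiIiIiIiIRERERERERERERERERERERERERIiIiIiIiIiIiIiIiIhEREREREREREREREREREREREREiIiIiIiIiIiIiIiIiEREREREREREREREREREREREREiIiIiIiIiIiIiIiIiIRERERERERERERERERERERERESIiIiIiIiIiIiIiIiIhERERERERERERERERERERERESIiIiIiIiIiIiIiIiIiERERERERERERERERERERERERIiIiIiIiIiIiIiIiIiIRERERERERERERERERERERERIiIiIiIiIiIiIiIiIiIhEREREREREREREREREREREREiIiIiIiIiIiIiIiIiIiEREREREREREREREREREREREiIiIiIiIiIiIiIiIiIiIREREREREREREREREREREREiIiIiIiIiIiIiIiIiIiIhERERERERERERERERERERESIiIiIiIiIiIiIiIiIiIiERERERERERERERERERERESIiIiIiIiIiIiIiIiIiIiIRERERERERERERERERERERIiIiIiIiIiIiIiIiIiIiIhERERERERERERERERERERIiIiIiIiIiIiIiIiIiIiIiEREREREREREREREREREREiIiIiIiIiIiIiIiIiIiIiIREREREREREREREREREREiIiIiIiIiIiIiIiIiIiIiIhEzMzMzMxERERERERERESIiIiIiIiIiIiIiIiIiIiIiMzMzMzMzMzERERERERESIiIiIiIiIiIiIiIiIiIiIiIzMzMzMzMzMzERERERESIiIiIiIiIiIiIiIiIiIiIiIjMzMzMzMzMzMzERERERIiIiIiIiIiIiIiIiIiIiIiIiMzMzMzMzMzMzMzERERIiIiIiIiIiIiIiIiIiIiIiIiIzMzMzMzMzMzMzMzMREiIiIiIiIiIiIiIiIiIiIiIiIjMzMzMzMzMzMzMzMzMiIiIiIiIiIiIiIiIiIiIiIiIiMzMzMzMzMzMzMzMzMyIiIiIiIiIiIiIiIiIiIiIiIiIzMzMzMzMzMzMzMzMyIiIiIiIiIiIiIiIiIiIiIiIiIjMzMzMzMzMzMzMzMzIiIiIiIiIiIiIiIiIiIiIiIiIiMzMzMzMzMzMzMzMzIiIiIiIiIiIiIiIiIiIiIiIiIiIzMzMzMzMzMzMzMzMiIiIiIiIiIiIiIiIiIiIiIiIiIjMzMzMzMzMzMzMzMiIiIiIiIiIiIiIiIiIiIiIiIiIiMzMzMzMzMzMzMzMyIiIiIiIiIiIiIiIiIiIiIiIiIiIzMzMzMzMzMzMzMyIiIiIiIiIiIiIiIiIiIiIiIiIiIjMzMzMzMzMzMzMyIiIiIiIiIiIiIiIiIiIiIiIiIiIi"/>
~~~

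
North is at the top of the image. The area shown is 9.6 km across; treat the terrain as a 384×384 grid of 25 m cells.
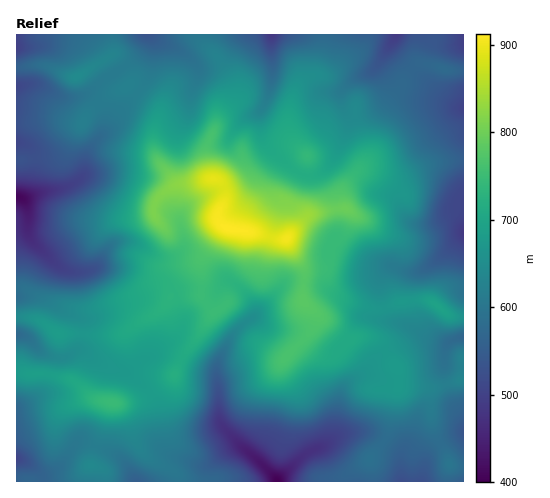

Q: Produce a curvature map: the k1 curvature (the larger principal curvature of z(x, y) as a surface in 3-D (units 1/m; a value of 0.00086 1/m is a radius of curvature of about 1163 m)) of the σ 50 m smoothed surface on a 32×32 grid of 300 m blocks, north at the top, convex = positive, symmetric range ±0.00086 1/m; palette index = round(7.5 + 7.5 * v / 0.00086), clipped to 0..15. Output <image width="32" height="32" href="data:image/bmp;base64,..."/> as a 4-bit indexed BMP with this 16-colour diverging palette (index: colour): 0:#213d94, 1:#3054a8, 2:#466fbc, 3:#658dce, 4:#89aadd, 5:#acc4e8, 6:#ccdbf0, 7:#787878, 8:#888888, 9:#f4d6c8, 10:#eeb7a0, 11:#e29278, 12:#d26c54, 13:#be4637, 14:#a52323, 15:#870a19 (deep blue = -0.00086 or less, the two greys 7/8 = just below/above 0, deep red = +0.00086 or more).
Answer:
<image width="32" height="32" href="data:image/bmp;base64,Qk12AgAAAAAAAHYAAAAoAAAAIAAAACAAAAABAAQAAAAAAAACAAATCwAAEwsAABAAAAAAAAAAlD0hAKhUMAC8b0YAzo1lAN2qiQDoxKwA8NvMAHh4eACIiIgAyNb0AKC37gB4kuIAVGzSADdGvgAjI6UAGQqHAPyaysp4q7ve/Yve3JqYmcuYuLyprZmKmpjaqprKmKfcucmKiLh5yoh7u4d4rKeZyIjJWJiXiqd4qXmYd3i3eqiIy4e7mIqoaphpqWeImYuZeavf/9qbuouperqJqquLeJiIzbuYnMqLzKuZidy7u8vv/8h4ib6oeYvKeKiYipie2qeoiIiM13qKzJq7mJqYfte6eImHefx5uqy5epiZiY6I/cqrl4ivqMp6rJrMqYmZ/9mHiKuYfPqHiprKeIeI76qbzJiIqIq/tpusqZvMv/q83Lzsl5iai6up2IuHnO+3yXZmi8mIineahti5Z5l4u7l4l2m6mZp3mIjoumdqmIi4iK2dyKmJmai/tpxnirmJmZiMt4j6iu///7Z7qsy6mJmqqt7P2K7ruov7eN6op4mpu7qqr5eM6Zh3vu7rqehoaZiImZ7picypvaqrlorZd7qZdmiH3e/+eqhnnbmaqoa6q4Z4i/qt2ql4qnrKmpq7uIqay6/FjJnXidyYu6homYeJyYiOh4+56Zm4h5q5h4epq8uIjZh8+aq6l5eZmIiJiJmriIu4etqmvIiZuHiIh5mImZmJyHrJyp6XidmIiIiGjuiJmKqIqbp+ubmZmYiZ//zemJmZl6qqjau7l5qb/5qIidy4iIrKipyZibqKupi7qpmbd5q7p4t7iYidmLqp"/>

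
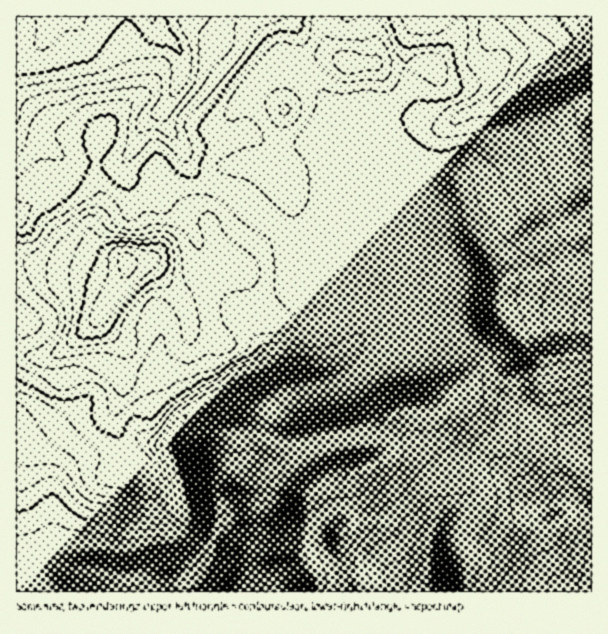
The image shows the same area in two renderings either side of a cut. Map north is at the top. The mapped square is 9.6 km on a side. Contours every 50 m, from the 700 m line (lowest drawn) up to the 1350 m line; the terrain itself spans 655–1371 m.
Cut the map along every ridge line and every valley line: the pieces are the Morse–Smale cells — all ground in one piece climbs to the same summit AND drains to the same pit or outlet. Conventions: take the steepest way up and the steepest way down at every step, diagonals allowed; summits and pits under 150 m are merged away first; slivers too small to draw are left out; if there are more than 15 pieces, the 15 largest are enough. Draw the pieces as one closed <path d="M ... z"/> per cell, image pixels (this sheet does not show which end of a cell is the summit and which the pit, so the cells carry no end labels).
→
<path d="M368 16l-44 1 0 16 2 11 13 16-7-4-11 0-15 5-13 0-5-3-7 0-11 6-12 17 1 5 25 24-2 18 0 28 4 15 0 15 3 6 1 15-8 18-37 39-6 2-8-1-15 12-37 19-30-34-21 0-2 13-5 9-4 4-4 0-29-17-25-5-14 0-18-6-11 1 1 331 174 0 14-17 6-12 1-11-8-8-20-11 4-8 0-18-6-24-12-33 2-13 9-17 13-11 28-18 17-15 19-6 15-9 53 0 9-3 30-22 13-4 21 0 9-6 2-11 5-64-7-15-20-26 2-24-5-10 18-26-13-13-12-23 2-37-4-12-3-2 1-25z"/><path d="M323 16l-306 0-1 244 11 0 18 6 14 0 25 5 29 17 4 0 4-4 5-9 2-13 21 0 30 34 37-19 12-11 11 0 6-2 37-39 8-18-1-15-3-6 0-15-4-15 0-28 2-18-25-24-1-5 7-12 16-11 7 0 5 3 13 0 15-5 17 2-12-14-2-11z"/><path d="M404 151l-13 14-6 11 5 10-2 24 14 17 13 24-5 64-2 11-9 6-21 0-13 4-30 22-9 3-24 1-21-2-8 1-15 9-16 4-26 22-28 18-7 6-9 17-2 13 12 33 6 24 0 18-4 8 20 11 8 8 0 6-7 17-13 17 126 0 1-11-18-24 1-15 8-20-2-28 18-13 31-9 15-8 10-11 2-28 6-10 17-3 27 2 18-20 13-8 14-16 12-8 13-2 37-1-9-8-33-40 3-33-10-24-18-30-12-44-9-6-36-12z"/><path d="M591 358l-96 3-16 9-14 16-13 8-18 20-27-2-17 3-6 10-2 28-10 11-15 8-31 9-18 13 2 28-8 20-1 15 15 18 3 6 0 10 109 1-1-25 3-15 7-5 28-7 21 2 6 4 14 13 19 7 33 18 33 4z"/><path d="M591 52l-10 10-12 8-15 6-18 3-7 5 0 32-5 9-12 14-6 3-17-8-5-8 0-16-5-1-20 7-15 11-22 5-19 18 14 12 36 12 9 6 12 44 18 30 10 24-3 33 33 40 10 9 50-3z"/><path d="M591 16l-222 0 1 11 4 11-1 25 3 2 4 12-2 37 6 14 6 9 14 13 18-18 22-5 21-13 20-6-3 11 6 15 18 8 6-3 12-14 5-9 0-32 7-5 18-3 15-6 12-8 11-11z"/><path d="M474 540l-9 0-28 7-7 5-3 15 0 21 2 4 163-1 0-3-4-2-30-2-33-18-19-7-14-13z"/>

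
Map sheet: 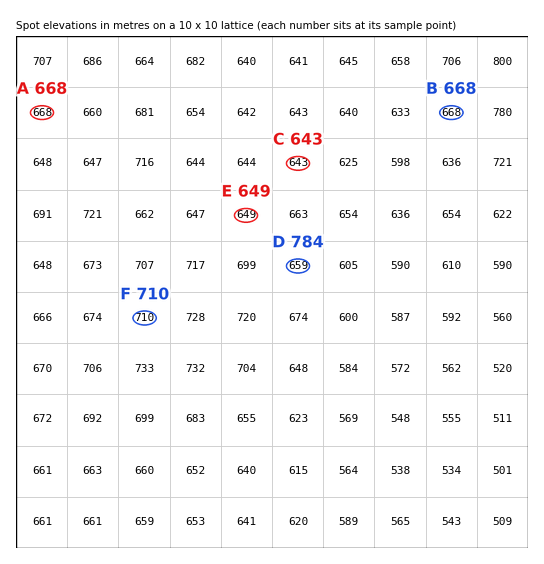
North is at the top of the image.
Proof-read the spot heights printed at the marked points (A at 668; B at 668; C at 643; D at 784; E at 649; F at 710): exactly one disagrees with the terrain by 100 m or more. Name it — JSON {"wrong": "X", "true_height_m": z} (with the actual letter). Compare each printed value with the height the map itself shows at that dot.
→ {"wrong": "D", "true_height_m": 659}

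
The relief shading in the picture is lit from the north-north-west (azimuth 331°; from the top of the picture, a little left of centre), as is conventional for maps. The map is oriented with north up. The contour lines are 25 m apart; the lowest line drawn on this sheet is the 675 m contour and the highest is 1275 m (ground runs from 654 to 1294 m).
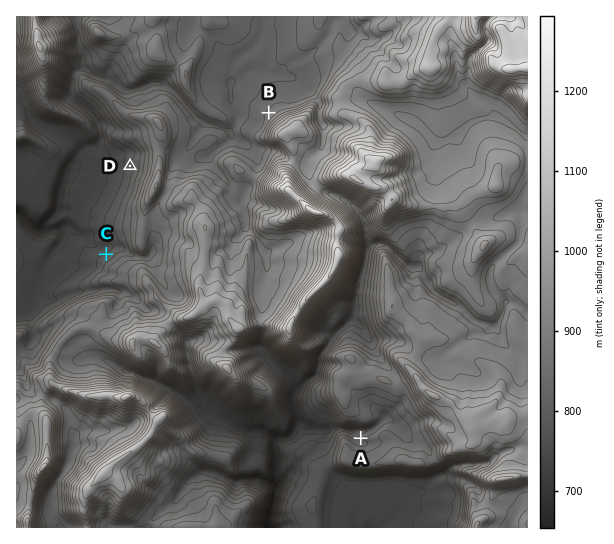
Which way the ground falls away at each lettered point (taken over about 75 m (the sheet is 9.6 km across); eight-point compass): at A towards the NW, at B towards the NW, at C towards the NW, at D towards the W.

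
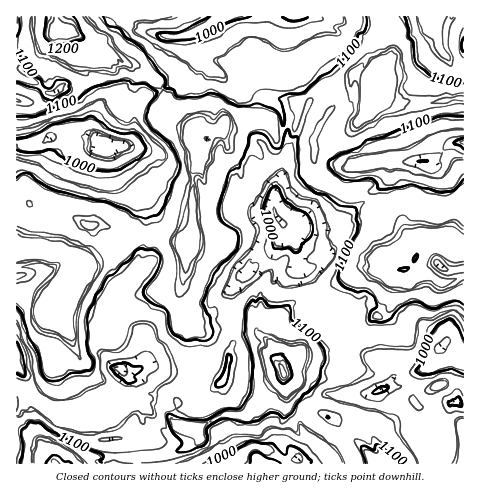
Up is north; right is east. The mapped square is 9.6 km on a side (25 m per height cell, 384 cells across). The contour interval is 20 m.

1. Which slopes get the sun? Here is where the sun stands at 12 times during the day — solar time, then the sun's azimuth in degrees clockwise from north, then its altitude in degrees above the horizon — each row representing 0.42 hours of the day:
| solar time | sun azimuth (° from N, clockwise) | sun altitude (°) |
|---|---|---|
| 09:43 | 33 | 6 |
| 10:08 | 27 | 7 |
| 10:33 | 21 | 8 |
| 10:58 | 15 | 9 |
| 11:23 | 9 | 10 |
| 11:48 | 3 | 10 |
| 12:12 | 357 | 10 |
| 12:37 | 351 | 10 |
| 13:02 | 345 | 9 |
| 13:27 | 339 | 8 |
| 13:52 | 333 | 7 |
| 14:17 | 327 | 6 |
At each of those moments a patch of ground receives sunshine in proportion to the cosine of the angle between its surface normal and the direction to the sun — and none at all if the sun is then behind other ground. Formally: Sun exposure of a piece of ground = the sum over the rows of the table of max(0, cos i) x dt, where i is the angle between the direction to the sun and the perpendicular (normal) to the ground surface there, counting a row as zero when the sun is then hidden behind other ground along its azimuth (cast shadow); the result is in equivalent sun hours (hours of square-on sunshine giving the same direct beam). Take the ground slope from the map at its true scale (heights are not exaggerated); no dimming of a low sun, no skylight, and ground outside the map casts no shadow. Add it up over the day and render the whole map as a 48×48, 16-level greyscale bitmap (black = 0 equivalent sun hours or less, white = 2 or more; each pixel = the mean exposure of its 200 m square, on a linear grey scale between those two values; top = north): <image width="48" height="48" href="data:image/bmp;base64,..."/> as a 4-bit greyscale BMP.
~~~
<image width="48" height="48" href="data:image/bmp;base64,Qk32BAAAAAAAAHYAAAAoAAAAMAAAADAAAAABAAQAAAAAAIAEAAATCwAAEwsAABAAAAAAAAAAAAAAABEREQAiIiIAMzMzAERERABVVVUAZmZmAHd3dwCIiIgAmZmZAKqqqgC7u7sAzMzMAN3d3QDu7u4A////AIZYyLlkVVVUIAAAACR4VVRUJFRmuYZWd1d2jt7ZZmZndRABEAERMhMxFUmsl6VVZkbO/rd3d2ZlQzNCAAAAACIBVWiHamVVVIeN7uzMpVZlIkUxEAEQABA1VWVmdlVVVZ3tpmZmi4mWW+6hABABAhRCVVZnhlVWarzWNFVmVqqGqWZ9zHUgITRZdnzdpkJWeldBABRVVnZnZVVVZ7ZTERNp3th2ZkhUV1QSMxAUVmZmZmVTRXdBIQEyAUV5ZpUAI1QhAjETWKZ8pmZkJVZCJCMTIQIhVWenVZQyIABImGhmh2ZoZVU0NWRFVTJFVnzvm0RFZENVIBNVVFVmZVVElkM0ZmllVUJa2TM1VEhxAkVUNVVWhkRIplVmVWMiETRFVSI0MTdCIUVBMxE1ZTSnnKiWVVEAERQRIiIgAlVVVDRDMBEUVjRtyKumZlVVVUMAADMSRVVVVRAENFV2VWeGaOlmZmQjVVEAATRFVVRFVTIkRWZ1VWZmV2Z4h1QiJDAAACZVVTM0VVUwNWaGZnd7uFVDNFalEAAAAFd2VUIkVVMDVVVGqHzJl1VVVDIiIAExEVa2ZVIjVmZVU0U0asZmq4ZVMQAhAAEQExR8ZlQiNVe2ZTU0NG16qc6GMkICRUEmUWQjhmUzAkWIVTRCMkXJZmbIhVJFVFabiAAAJmZ1QSRGVENSASRmZmVrh2VWZ1VBAVVVVmimVRECQ1JVMRNXmZZUaGqGZnUiVWZnjOxlVUI0RVVVVEJYuqdSSHbMhmZVVr7tyFM1VVVWiGZmaWRGVVlVVpZop2ZmaIZmZURFZmiXaWdW2ml3VDREVWZme97u3FVVVXqWZ8upZ2ZXZmd0MgEkVFZmaHZmdlVWZmaK3XZ4dmZVVVJDIBASECdmZmZmZmZmi+7clmZnhnZURVIgEgAAJEWYZmaKhmae2r7tzHZmhnZVNVUgIiAkVVRs7c7Ku6u43aZmZ7hld2FFM1VAFCRWzv62aKvteamsdozu6ouoWDM1MEVTFFVYZXrM3cp3lu6mjciJmbiIU0U0UzVVVVRSAAABI0RFjZiJlVZSJDUxEkZSFDRSNVZVMQAAAAI0aAAAEjMQAAEQE1ZxJVMiMmZVVTAAEiABEgAAAAEAAAECVWVERFAEY2ZVZAEhABEAAAAAAAABEAI1WZaZVlVGZWZlVkECQxAAABEAAAACJUZmVr6712Z6ZVd1VpUwASIhERRnIAABRVWmZ4dmvuy4REZnZWVVRVZCEZeYujAAIzI4nc3upmd4rcVWZVZlWZiKqtxRAlMQAAAUpmZ4hlZmZnx2ZEZVVGZorEESERAAASRrZmrbZWVmZlbLdkZVZWjcqEMyEBEiEEaYZ7piNWZlVWZoublmV4tmlhMgE1VlaoemvYZqpmZmZlZmi4nIdnaMZUQiASRWuIyNlmVWq2Zs7qZmaKaM12aFRHRSIRVnet3HeKyWad3YZp6olodmZpmVZ3VXZpfO6mEAEQGdhmdlZmabd3lmZmlmZlVYjKubZTEQAkIWzsh3mrhmlmVlaXdnlg=="/>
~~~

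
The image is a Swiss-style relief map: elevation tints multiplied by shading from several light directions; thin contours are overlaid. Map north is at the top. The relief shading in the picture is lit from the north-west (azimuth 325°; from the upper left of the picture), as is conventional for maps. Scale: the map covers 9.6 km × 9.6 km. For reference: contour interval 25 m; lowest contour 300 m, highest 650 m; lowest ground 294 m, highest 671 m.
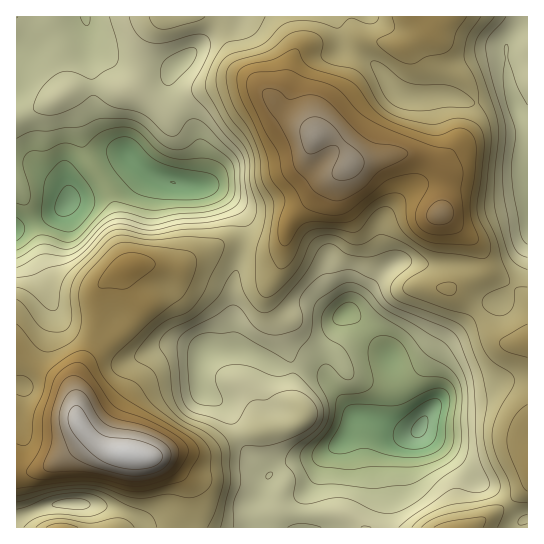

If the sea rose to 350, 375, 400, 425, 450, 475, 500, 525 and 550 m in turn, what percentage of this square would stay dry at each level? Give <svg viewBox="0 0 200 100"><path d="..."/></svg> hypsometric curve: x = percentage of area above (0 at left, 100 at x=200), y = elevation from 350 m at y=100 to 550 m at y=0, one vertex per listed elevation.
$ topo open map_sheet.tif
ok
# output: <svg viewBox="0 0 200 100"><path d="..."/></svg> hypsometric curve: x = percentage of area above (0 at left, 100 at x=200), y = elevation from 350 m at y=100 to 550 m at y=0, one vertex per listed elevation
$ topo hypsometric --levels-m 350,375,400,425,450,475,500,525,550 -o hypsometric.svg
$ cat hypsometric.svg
<svg viewBox="0 0 200 100"><path d="M190 100l-11-12-10-13-22-13-26-12-19-12-20-13-27-13-21-12"/></svg>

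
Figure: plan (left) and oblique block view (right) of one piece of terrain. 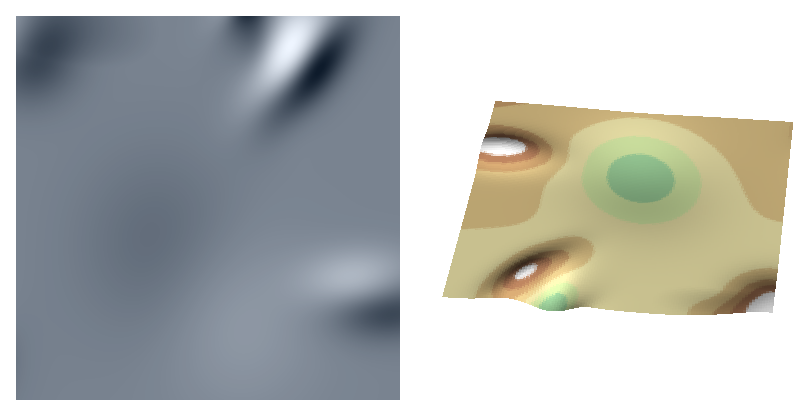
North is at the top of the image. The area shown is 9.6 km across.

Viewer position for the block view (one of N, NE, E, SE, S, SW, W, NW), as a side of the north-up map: N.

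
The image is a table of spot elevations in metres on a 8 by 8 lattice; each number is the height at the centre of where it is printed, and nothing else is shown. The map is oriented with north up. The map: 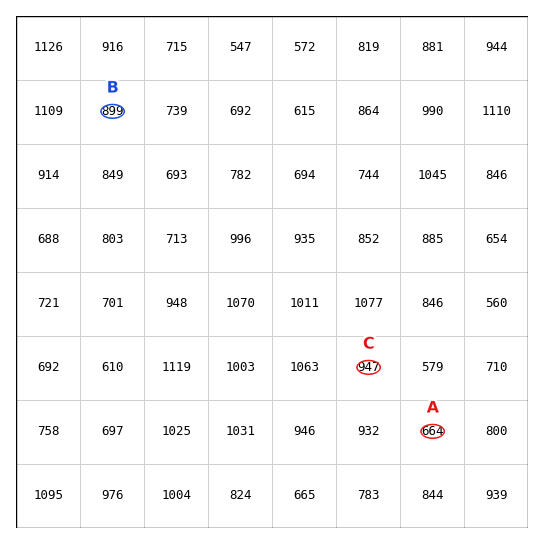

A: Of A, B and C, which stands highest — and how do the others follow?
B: C B A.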